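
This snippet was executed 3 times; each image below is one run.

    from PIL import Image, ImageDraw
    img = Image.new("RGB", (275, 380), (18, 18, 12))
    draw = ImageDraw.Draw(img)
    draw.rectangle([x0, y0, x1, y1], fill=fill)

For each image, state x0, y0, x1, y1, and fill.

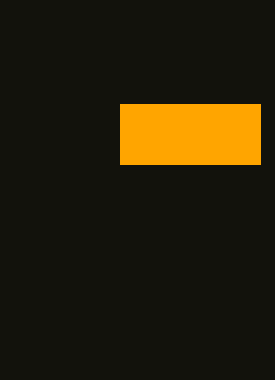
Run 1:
x0 = 120
y0 = 104
x1 = 260
y1 = 164
fill = 'orange'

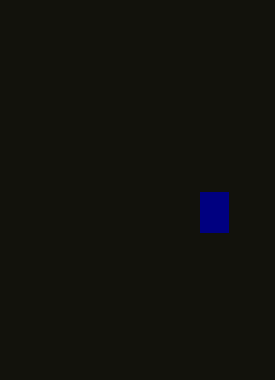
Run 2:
x0 = 200, y0 = 192, x1 = 228, y1 = 232, fill = 'navy'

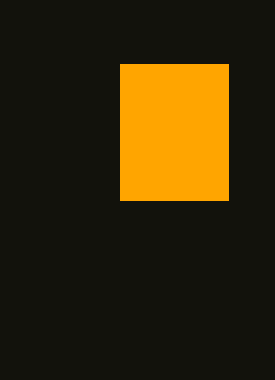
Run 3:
x0 = 120, y0 = 64, x1 = 228, y1 = 200, fill = 'orange'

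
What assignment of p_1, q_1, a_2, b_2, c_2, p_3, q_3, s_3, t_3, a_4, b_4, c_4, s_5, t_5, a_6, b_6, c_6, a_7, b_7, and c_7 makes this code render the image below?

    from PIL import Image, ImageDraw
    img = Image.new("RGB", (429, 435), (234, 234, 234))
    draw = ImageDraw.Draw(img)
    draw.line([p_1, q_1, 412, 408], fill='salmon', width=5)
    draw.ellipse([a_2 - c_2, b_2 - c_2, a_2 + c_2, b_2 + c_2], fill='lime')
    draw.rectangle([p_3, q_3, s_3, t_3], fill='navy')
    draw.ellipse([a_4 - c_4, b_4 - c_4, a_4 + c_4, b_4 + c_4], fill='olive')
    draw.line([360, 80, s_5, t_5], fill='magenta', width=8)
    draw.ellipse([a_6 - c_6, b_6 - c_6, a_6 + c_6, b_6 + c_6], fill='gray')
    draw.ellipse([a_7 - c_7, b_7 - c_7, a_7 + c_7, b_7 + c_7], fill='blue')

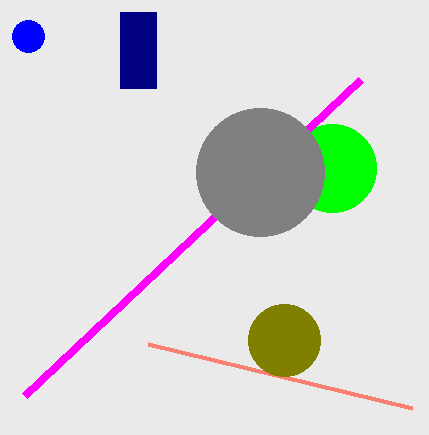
p_1 = 148
q_1 = 344
a_2 = 332
b_2 = 168
c_2 = 44
p_3 = 120
q_3 = 12
s_3 = 156
t_3 = 88
a_4 = 284
b_4 = 340
c_4 = 36
s_5 = 24
t_5 = 396
a_6 = 260
b_6 = 172
c_6 = 64
a_7 = 28
b_7 = 36
c_7 = 16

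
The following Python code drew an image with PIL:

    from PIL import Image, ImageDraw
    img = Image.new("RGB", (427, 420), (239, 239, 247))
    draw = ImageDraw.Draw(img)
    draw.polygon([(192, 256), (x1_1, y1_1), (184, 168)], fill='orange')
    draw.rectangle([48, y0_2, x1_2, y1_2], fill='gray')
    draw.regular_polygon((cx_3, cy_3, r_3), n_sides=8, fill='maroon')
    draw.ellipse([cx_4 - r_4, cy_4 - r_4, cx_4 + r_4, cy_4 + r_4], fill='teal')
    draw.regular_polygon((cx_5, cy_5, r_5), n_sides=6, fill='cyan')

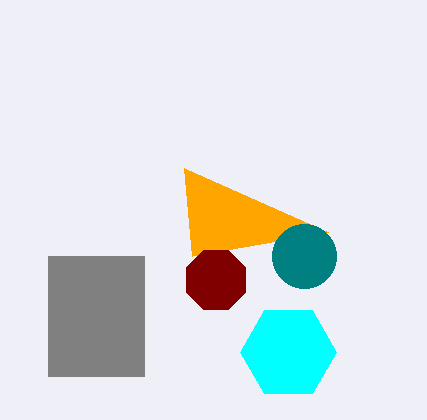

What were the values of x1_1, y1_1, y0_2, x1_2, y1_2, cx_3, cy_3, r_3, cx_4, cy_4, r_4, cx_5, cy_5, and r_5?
x1_1 = 328; y1_1 = 232; y0_2 = 256; x1_2 = 144; y1_2 = 376; cx_3 = 216; cy_3 = 280; r_3 = 32; cx_4 = 304; cy_4 = 256; r_4 = 32; cx_5 = 288; cy_5 = 352; r_5 = 48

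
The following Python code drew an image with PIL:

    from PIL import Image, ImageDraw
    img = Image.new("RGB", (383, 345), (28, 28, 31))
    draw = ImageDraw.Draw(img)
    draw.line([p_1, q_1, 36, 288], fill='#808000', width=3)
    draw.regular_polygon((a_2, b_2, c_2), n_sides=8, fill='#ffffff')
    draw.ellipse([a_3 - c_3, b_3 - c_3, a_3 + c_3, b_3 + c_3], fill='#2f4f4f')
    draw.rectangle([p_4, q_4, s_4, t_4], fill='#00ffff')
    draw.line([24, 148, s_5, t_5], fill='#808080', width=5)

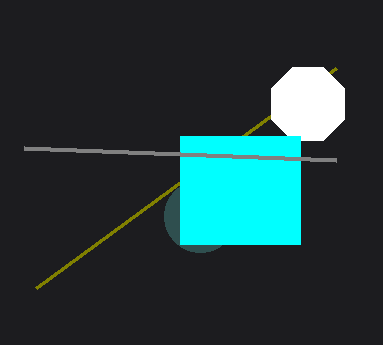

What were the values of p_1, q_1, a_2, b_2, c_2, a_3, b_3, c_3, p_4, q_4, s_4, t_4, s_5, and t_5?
p_1 = 336
q_1 = 68
a_2 = 308
b_2 = 104
c_2 = 40
a_3 = 200
b_3 = 216
c_3 = 36
p_4 = 180
q_4 = 136
s_4 = 300
t_4 = 244
s_5 = 336
t_5 = 160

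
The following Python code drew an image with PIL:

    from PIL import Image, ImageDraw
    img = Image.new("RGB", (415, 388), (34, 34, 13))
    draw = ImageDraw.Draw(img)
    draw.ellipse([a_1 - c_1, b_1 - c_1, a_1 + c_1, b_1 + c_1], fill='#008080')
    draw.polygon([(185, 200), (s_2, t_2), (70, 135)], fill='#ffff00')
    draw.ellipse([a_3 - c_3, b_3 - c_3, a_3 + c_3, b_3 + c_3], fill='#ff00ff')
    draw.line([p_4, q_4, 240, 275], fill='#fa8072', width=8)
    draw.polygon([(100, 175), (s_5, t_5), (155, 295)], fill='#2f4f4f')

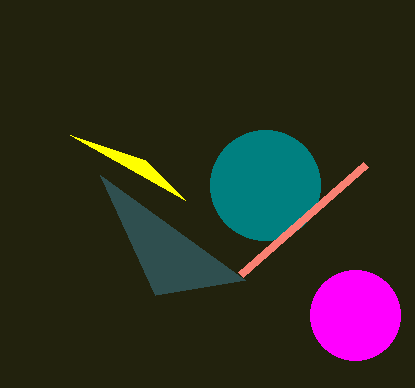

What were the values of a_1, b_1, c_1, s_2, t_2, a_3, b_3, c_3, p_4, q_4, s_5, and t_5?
a_1 = 265, b_1 = 185, c_1 = 55, s_2 = 145, t_2 = 160, a_3 = 355, b_3 = 315, c_3 = 45, p_4 = 365, q_4 = 165, s_5 = 245, t_5 = 280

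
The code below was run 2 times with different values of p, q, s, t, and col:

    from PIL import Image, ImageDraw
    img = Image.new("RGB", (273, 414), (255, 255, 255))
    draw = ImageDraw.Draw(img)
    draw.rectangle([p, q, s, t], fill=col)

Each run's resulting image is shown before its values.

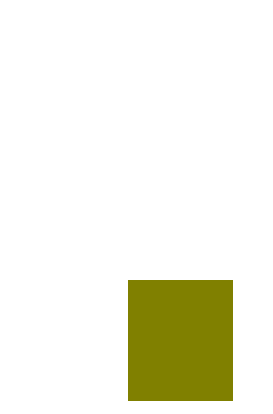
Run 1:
p = 128
q = 280
s = 232
t = 400
col = 'olive'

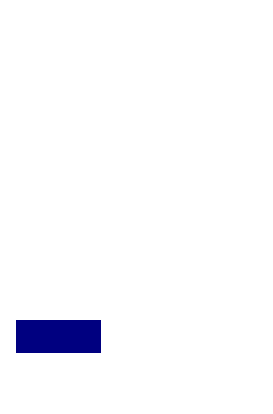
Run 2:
p = 16, q = 320, s = 100, t = 352, col = 'navy'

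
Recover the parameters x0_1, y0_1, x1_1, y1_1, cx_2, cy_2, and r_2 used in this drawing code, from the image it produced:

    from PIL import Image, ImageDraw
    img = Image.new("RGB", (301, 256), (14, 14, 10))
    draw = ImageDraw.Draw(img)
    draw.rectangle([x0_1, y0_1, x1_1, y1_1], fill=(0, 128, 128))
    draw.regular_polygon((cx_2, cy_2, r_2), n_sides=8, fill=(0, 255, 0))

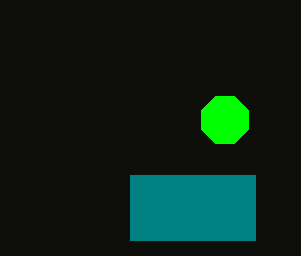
x0_1 = 130; y0_1 = 175; x1_1 = 255; y1_1 = 240; cx_2 = 225; cy_2 = 120; r_2 = 25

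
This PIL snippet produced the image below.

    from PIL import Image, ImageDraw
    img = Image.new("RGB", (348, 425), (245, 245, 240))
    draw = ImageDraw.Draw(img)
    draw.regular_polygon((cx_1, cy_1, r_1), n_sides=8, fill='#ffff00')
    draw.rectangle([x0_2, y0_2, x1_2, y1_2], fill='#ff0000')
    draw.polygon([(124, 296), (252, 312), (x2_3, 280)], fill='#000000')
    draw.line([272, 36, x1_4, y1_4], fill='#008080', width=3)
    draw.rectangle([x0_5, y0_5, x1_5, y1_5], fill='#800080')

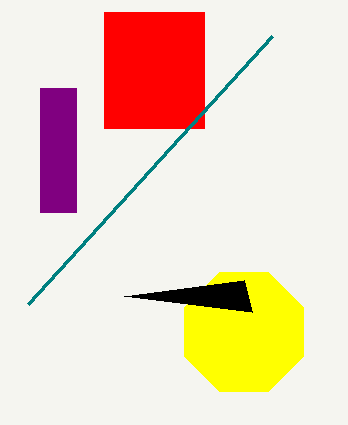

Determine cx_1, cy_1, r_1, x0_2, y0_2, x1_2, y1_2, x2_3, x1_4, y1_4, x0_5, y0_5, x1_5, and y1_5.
cx_1 = 244, cy_1 = 332, r_1 = 64, x0_2 = 104, y0_2 = 12, x1_2 = 204, y1_2 = 128, x2_3 = 244, x1_4 = 28, y1_4 = 304, x0_5 = 40, y0_5 = 88, x1_5 = 76, y1_5 = 212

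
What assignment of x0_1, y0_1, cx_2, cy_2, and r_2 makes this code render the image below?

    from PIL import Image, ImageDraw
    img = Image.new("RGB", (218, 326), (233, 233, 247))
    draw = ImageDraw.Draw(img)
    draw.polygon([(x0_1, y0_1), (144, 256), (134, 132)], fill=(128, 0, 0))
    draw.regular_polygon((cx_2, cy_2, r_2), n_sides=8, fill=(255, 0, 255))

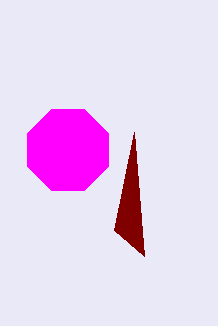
x0_1 = 114; y0_1 = 230; cx_2 = 68; cy_2 = 150; r_2 = 44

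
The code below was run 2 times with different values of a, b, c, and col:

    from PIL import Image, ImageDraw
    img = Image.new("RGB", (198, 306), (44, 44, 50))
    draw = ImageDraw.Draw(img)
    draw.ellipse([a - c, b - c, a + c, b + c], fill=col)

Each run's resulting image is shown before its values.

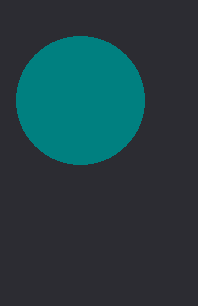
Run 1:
a = 80; b = 100; c = 64; col = 'teal'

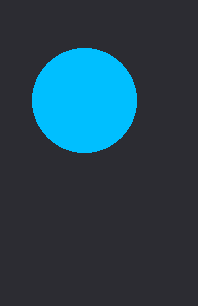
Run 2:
a = 84, b = 100, c = 52, col = 'deepskyblue'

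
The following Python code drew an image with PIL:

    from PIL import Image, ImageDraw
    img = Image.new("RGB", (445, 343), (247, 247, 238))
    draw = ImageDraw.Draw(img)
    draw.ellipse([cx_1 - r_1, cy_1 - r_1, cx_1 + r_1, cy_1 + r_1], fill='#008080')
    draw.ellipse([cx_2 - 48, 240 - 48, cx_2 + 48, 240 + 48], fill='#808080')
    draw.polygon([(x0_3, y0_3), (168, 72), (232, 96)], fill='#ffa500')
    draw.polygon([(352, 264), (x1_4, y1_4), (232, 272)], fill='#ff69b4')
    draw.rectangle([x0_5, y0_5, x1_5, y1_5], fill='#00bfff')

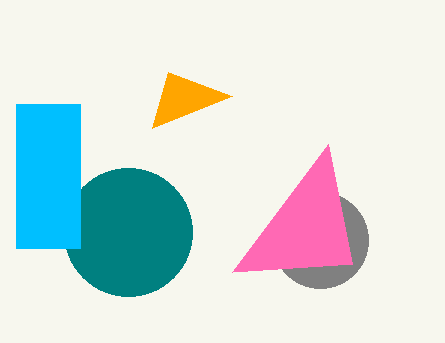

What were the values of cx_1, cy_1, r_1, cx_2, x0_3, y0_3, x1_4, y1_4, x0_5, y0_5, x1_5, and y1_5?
cx_1 = 128; cy_1 = 232; r_1 = 64; cx_2 = 320; x0_3 = 152; y0_3 = 128; x1_4 = 328; y1_4 = 144; x0_5 = 16; y0_5 = 104; x1_5 = 80; y1_5 = 248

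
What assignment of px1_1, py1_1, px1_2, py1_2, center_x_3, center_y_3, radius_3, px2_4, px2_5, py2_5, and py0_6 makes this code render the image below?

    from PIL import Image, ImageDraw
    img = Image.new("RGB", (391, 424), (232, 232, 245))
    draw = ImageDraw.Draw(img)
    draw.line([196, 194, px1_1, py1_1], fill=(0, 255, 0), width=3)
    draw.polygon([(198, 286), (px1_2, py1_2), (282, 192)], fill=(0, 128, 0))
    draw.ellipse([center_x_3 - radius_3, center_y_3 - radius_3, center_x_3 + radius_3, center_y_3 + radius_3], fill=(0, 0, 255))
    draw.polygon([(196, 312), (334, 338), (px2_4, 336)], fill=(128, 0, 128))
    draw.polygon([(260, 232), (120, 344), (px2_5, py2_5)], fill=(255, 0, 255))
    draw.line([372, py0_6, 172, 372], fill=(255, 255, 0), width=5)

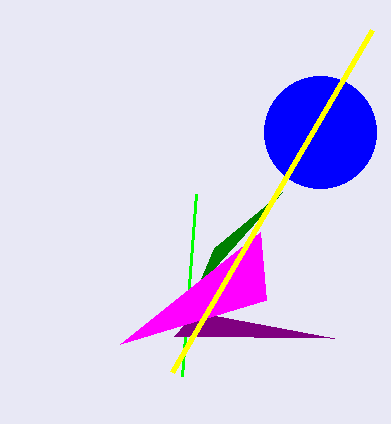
px1_1 = 182
py1_1 = 376
px1_2 = 214
py1_2 = 248
center_x_3 = 320
center_y_3 = 132
radius_3 = 56
px2_4 = 174
px2_5 = 266
py2_5 = 300
py0_6 = 30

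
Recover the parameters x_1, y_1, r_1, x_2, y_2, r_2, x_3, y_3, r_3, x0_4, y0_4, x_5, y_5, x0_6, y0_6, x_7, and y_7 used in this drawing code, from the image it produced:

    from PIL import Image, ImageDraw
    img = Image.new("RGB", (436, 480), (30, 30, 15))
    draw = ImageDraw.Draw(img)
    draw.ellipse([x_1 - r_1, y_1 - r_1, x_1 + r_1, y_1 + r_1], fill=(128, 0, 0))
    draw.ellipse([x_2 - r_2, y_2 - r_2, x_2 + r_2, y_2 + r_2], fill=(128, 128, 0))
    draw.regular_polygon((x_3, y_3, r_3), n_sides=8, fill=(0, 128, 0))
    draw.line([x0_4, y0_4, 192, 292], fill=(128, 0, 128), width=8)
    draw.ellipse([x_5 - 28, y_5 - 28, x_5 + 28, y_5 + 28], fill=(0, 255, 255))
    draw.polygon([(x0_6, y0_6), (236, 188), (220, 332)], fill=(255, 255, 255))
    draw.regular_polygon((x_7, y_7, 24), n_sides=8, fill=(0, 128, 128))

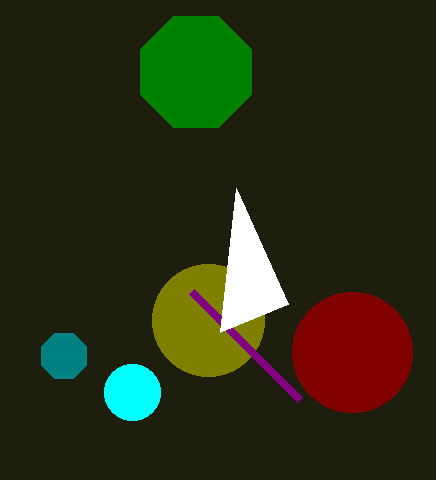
x_1 = 352
y_1 = 352
r_1 = 60
x_2 = 208
y_2 = 320
r_2 = 56
x_3 = 196
y_3 = 72
r_3 = 60
x0_4 = 300
y0_4 = 400
x_5 = 132
y_5 = 392
x0_6 = 288
y0_6 = 304
x_7 = 64
y_7 = 356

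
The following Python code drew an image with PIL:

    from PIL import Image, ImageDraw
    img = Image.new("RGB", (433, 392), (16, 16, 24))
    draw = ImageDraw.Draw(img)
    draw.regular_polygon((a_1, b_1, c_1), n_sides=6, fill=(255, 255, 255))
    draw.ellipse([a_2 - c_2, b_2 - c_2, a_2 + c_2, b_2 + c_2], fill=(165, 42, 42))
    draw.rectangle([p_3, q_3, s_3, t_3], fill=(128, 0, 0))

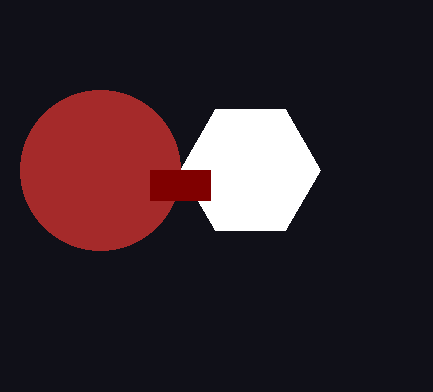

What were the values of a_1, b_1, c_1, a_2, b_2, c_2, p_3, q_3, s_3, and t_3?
a_1 = 250, b_1 = 170, c_1 = 70, a_2 = 100, b_2 = 170, c_2 = 80, p_3 = 150, q_3 = 170, s_3 = 210, t_3 = 200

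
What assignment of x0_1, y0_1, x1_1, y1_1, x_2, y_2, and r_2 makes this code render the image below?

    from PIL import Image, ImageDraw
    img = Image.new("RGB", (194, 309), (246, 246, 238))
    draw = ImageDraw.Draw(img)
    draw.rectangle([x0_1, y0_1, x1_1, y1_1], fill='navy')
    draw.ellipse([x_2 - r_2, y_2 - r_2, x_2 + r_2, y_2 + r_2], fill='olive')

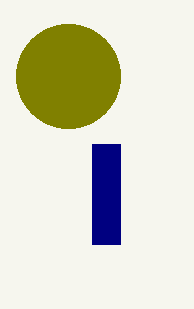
x0_1 = 92
y0_1 = 144
x1_1 = 120
y1_1 = 244
x_2 = 68
y_2 = 76
r_2 = 52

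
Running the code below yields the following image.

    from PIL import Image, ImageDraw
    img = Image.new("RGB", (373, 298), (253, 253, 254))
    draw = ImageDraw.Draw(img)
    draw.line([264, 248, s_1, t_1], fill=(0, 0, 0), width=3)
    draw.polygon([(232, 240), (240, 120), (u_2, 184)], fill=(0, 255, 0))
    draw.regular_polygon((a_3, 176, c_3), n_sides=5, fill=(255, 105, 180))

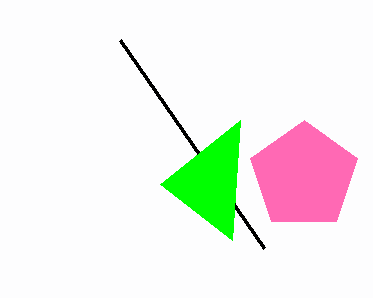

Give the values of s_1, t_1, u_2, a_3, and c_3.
s_1 = 120, t_1 = 40, u_2 = 160, a_3 = 304, c_3 = 56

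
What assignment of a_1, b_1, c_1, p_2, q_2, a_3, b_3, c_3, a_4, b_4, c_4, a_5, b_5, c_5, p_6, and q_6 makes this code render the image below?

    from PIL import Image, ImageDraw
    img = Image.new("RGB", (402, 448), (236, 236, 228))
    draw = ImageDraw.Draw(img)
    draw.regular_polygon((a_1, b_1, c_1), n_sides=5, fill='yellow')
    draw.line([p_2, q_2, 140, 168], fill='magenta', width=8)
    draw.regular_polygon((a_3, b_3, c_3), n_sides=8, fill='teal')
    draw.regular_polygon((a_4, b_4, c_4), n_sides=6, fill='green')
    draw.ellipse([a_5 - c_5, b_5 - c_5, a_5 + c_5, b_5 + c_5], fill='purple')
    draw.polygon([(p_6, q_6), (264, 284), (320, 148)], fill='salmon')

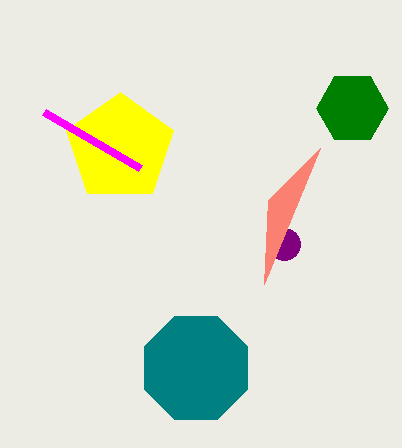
a_1 = 120; b_1 = 148; c_1 = 56; p_2 = 44; q_2 = 112; a_3 = 196; b_3 = 368; c_3 = 56; a_4 = 352; b_4 = 108; c_4 = 36; a_5 = 284; b_5 = 244; c_5 = 16; p_6 = 268; q_6 = 200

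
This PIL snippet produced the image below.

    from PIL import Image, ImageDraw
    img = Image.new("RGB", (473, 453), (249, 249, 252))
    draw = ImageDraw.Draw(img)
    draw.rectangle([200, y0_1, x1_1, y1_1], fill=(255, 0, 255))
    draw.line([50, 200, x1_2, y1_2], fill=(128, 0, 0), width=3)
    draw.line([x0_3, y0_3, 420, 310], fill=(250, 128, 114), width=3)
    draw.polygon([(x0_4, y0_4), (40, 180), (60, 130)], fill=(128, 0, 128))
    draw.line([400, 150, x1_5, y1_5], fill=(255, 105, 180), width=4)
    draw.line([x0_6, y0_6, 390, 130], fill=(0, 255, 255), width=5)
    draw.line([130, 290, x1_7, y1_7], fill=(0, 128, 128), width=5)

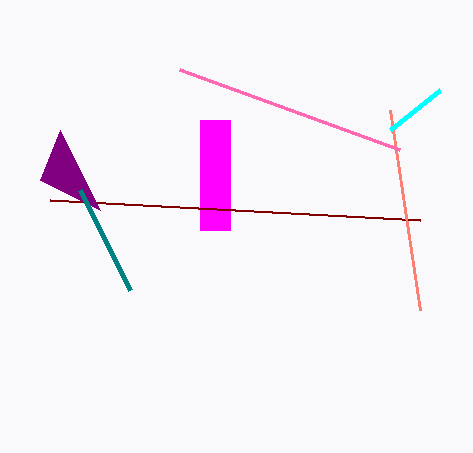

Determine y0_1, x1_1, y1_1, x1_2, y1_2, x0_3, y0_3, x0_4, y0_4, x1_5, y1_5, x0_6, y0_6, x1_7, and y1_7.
y0_1 = 120, x1_1 = 230, y1_1 = 230, x1_2 = 420, y1_2 = 220, x0_3 = 390, y0_3 = 110, x0_4 = 100, y0_4 = 210, x1_5 = 180, y1_5 = 70, x0_6 = 440, y0_6 = 90, x1_7 = 80, y1_7 = 190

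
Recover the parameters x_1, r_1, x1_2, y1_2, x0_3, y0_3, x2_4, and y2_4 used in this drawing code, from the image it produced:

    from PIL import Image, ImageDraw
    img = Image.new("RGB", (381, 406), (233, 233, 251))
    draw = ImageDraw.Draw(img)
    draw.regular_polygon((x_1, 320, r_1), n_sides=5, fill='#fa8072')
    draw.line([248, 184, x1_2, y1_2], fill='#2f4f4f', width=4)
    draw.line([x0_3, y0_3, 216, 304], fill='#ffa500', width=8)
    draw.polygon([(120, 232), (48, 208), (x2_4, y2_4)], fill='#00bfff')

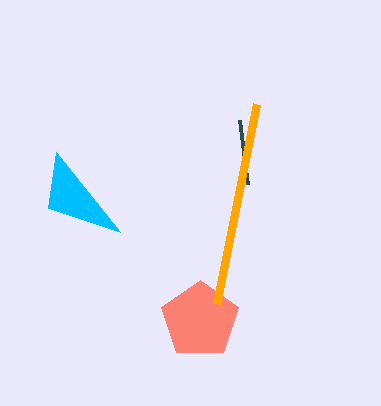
x_1 = 200, r_1 = 40, x1_2 = 240, y1_2 = 120, x0_3 = 256, y0_3 = 104, x2_4 = 56, y2_4 = 152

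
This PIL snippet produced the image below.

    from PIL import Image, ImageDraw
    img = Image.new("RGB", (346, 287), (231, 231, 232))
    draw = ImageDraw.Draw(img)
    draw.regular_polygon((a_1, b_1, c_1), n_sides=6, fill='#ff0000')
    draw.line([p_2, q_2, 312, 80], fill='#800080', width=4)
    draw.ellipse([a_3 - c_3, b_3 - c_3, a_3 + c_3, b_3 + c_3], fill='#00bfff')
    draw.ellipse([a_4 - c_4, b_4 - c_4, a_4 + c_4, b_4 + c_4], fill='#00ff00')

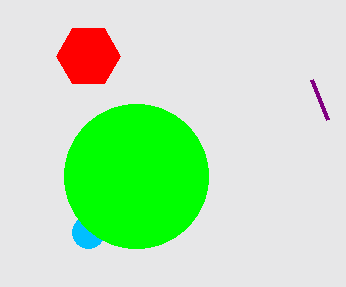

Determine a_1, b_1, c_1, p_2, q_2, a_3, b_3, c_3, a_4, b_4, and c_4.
a_1 = 88; b_1 = 56; c_1 = 32; p_2 = 328; q_2 = 120; a_3 = 88; b_3 = 232; c_3 = 16; a_4 = 136; b_4 = 176; c_4 = 72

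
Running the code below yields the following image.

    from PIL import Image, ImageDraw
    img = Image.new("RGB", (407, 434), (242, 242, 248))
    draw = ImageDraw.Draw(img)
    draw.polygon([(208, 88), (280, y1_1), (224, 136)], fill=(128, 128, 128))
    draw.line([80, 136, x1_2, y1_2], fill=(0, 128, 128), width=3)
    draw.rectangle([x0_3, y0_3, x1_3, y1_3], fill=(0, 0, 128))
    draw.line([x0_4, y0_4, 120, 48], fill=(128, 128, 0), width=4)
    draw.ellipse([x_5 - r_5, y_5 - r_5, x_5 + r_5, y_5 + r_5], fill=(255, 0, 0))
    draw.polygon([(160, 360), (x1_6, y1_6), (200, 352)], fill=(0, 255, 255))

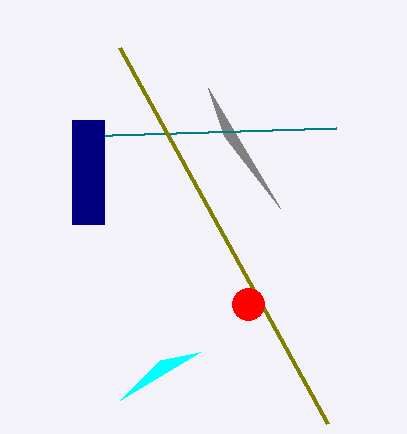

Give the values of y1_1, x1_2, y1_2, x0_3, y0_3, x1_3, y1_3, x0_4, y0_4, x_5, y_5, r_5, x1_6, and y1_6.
y1_1 = 208, x1_2 = 336, y1_2 = 128, x0_3 = 72, y0_3 = 120, x1_3 = 104, y1_3 = 224, x0_4 = 328, y0_4 = 424, x_5 = 248, y_5 = 304, r_5 = 16, x1_6 = 120, y1_6 = 400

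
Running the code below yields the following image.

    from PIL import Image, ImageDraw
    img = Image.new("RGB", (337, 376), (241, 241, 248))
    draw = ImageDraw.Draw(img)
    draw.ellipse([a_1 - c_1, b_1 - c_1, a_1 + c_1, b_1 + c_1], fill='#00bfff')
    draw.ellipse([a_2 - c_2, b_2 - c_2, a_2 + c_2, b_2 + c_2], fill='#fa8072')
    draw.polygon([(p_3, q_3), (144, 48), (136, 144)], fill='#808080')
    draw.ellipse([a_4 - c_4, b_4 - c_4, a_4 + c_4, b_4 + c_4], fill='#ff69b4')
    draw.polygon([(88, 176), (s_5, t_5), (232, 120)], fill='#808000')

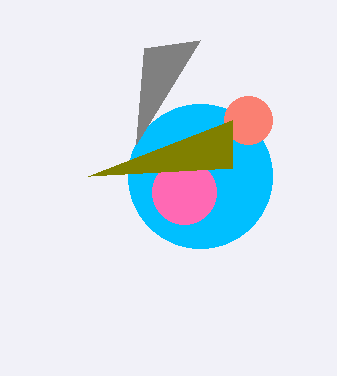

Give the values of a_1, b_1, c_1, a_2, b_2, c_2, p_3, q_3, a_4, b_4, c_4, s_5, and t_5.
a_1 = 200
b_1 = 176
c_1 = 72
a_2 = 248
b_2 = 120
c_2 = 24
p_3 = 200
q_3 = 40
a_4 = 184
b_4 = 192
c_4 = 32
s_5 = 232
t_5 = 168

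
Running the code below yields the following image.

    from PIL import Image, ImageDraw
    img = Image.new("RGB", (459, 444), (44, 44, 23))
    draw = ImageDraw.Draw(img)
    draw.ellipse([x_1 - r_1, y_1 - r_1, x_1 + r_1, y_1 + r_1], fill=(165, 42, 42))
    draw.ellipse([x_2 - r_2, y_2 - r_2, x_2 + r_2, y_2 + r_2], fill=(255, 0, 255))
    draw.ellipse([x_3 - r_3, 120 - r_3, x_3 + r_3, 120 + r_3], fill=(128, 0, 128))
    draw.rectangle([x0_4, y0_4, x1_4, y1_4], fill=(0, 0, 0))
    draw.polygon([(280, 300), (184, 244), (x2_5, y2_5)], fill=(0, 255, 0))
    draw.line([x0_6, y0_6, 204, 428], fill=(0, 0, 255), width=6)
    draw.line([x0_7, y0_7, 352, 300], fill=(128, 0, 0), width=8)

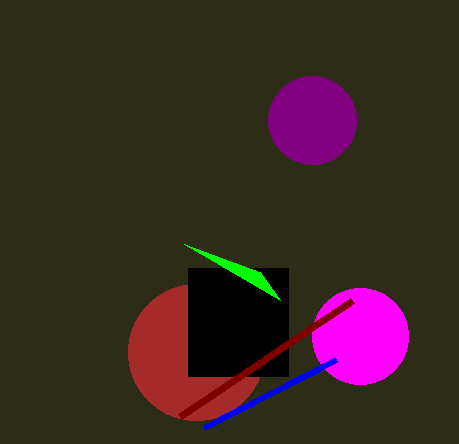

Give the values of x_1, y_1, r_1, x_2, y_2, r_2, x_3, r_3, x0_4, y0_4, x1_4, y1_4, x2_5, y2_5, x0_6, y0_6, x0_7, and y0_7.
x_1 = 196
y_1 = 352
r_1 = 68
x_2 = 360
y_2 = 336
r_2 = 48
x_3 = 312
r_3 = 44
x0_4 = 188
y0_4 = 268
x1_4 = 288
y1_4 = 376
x2_5 = 260
y2_5 = 272
x0_6 = 336
y0_6 = 360
x0_7 = 180
y0_7 = 416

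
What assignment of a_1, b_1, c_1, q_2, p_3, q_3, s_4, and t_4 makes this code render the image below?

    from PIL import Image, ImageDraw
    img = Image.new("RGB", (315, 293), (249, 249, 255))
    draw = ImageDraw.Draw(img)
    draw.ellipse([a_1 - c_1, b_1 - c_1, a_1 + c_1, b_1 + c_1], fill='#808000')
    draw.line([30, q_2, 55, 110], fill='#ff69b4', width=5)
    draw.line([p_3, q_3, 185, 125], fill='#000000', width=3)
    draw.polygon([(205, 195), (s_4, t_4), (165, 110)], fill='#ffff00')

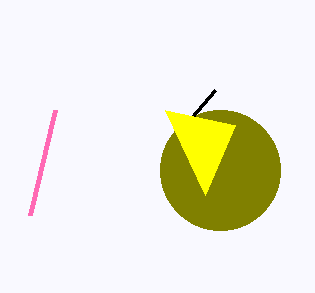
a_1 = 220
b_1 = 170
c_1 = 60
q_2 = 215
p_3 = 215
q_3 = 90
s_4 = 235
t_4 = 125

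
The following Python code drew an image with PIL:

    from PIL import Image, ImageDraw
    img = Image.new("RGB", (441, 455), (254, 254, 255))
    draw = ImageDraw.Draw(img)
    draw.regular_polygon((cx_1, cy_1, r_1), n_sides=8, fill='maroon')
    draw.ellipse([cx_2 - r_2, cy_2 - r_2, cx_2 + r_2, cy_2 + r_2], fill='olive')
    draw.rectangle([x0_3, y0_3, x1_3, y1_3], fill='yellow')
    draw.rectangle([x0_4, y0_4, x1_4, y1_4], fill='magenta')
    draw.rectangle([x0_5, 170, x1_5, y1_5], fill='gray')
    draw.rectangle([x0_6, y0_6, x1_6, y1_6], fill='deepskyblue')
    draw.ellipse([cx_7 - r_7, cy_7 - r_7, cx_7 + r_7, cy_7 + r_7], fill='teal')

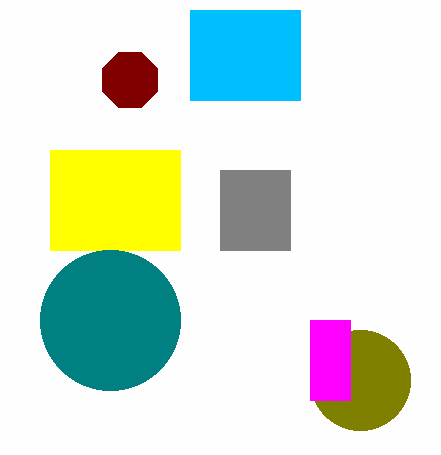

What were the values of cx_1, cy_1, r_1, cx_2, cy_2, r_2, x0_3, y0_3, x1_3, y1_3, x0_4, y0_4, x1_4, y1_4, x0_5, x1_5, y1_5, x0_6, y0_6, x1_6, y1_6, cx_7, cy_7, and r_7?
cx_1 = 130, cy_1 = 80, r_1 = 30, cx_2 = 360, cy_2 = 380, r_2 = 50, x0_3 = 50, y0_3 = 150, x1_3 = 180, y1_3 = 250, x0_4 = 310, y0_4 = 320, x1_4 = 350, y1_4 = 400, x0_5 = 220, x1_5 = 290, y1_5 = 250, x0_6 = 190, y0_6 = 10, x1_6 = 300, y1_6 = 100, cx_7 = 110, cy_7 = 320, r_7 = 70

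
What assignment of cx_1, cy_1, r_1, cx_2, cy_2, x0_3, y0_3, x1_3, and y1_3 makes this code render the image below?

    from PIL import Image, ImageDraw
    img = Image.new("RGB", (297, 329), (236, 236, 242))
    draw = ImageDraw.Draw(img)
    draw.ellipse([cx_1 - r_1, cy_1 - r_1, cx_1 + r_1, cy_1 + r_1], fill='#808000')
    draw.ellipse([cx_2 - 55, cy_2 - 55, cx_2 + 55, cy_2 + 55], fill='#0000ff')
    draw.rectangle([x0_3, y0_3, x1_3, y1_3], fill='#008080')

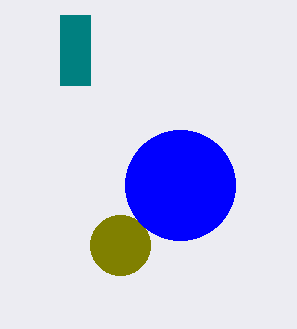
cx_1 = 120
cy_1 = 245
r_1 = 30
cx_2 = 180
cy_2 = 185
x0_3 = 60
y0_3 = 15
x1_3 = 90
y1_3 = 85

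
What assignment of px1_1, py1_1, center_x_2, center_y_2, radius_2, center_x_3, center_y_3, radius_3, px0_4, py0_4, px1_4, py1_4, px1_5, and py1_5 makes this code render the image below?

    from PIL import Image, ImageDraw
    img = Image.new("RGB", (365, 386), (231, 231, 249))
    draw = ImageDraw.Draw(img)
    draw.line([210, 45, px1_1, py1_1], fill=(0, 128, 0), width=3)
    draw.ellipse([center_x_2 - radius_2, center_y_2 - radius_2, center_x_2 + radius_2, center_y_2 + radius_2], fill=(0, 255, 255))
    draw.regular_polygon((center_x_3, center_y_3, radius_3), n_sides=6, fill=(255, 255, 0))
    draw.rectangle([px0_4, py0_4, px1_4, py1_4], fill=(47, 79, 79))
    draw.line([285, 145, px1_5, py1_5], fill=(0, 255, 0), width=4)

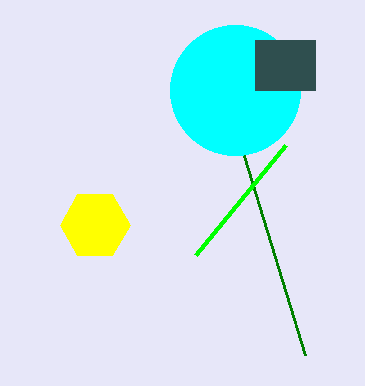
px1_1 = 305, py1_1 = 355, center_x_2 = 235, center_y_2 = 90, radius_2 = 65, center_x_3 = 95, center_y_3 = 225, radius_3 = 35, px0_4 = 255, py0_4 = 40, px1_4 = 315, py1_4 = 90, px1_5 = 195, py1_5 = 255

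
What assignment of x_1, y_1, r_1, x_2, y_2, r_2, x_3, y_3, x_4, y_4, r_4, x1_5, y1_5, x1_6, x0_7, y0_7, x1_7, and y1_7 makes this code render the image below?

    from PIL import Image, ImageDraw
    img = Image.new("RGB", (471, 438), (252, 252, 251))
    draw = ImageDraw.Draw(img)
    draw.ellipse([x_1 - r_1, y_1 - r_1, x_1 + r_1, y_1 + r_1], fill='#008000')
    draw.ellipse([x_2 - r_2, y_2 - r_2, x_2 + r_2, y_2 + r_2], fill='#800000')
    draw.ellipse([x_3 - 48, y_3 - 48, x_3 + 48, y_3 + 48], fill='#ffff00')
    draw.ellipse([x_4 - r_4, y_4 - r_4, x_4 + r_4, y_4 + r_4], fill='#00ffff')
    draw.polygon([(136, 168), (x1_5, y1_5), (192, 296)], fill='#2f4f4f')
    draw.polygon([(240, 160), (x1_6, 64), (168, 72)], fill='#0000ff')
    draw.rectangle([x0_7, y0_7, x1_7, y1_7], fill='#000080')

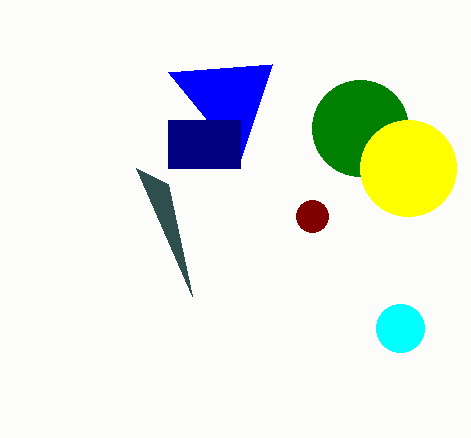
x_1 = 360; y_1 = 128; r_1 = 48; x_2 = 312; y_2 = 216; r_2 = 16; x_3 = 408; y_3 = 168; x_4 = 400; y_4 = 328; r_4 = 24; x1_5 = 168; y1_5 = 184; x1_6 = 272; x0_7 = 168; y0_7 = 120; x1_7 = 240; y1_7 = 168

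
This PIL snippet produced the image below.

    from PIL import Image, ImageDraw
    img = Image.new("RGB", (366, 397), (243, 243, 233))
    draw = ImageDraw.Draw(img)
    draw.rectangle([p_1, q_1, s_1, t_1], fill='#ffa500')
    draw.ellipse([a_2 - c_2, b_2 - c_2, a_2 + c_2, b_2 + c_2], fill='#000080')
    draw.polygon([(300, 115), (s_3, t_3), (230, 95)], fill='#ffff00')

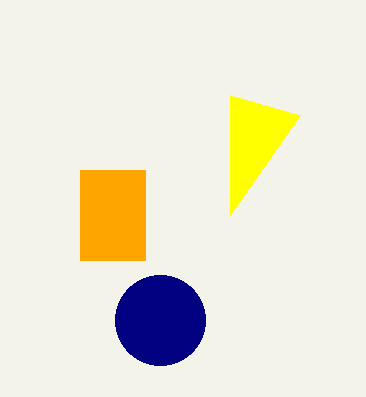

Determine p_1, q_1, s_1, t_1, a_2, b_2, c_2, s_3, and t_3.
p_1 = 80; q_1 = 170; s_1 = 145; t_1 = 260; a_2 = 160; b_2 = 320; c_2 = 45; s_3 = 230; t_3 = 215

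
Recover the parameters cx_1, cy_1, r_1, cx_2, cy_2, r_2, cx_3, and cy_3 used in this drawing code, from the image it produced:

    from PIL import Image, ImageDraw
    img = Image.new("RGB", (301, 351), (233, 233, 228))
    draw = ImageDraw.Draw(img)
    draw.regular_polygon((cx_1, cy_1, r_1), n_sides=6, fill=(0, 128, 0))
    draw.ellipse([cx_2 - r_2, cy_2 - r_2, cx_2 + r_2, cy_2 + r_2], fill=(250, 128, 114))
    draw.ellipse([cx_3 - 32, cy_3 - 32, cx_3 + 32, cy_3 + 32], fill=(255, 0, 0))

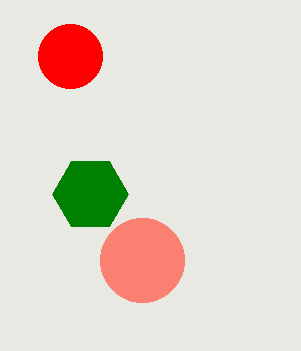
cx_1 = 90, cy_1 = 194, r_1 = 38, cx_2 = 142, cy_2 = 260, r_2 = 42, cx_3 = 70, cy_3 = 56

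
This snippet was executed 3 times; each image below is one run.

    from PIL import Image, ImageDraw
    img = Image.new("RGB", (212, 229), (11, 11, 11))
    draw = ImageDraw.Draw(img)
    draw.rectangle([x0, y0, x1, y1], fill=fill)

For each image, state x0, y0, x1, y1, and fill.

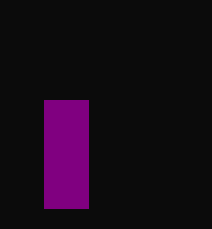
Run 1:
x0 = 44
y0 = 100
x1 = 88
y1 = 208
fill = 'purple'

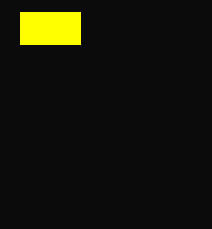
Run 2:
x0 = 20, y0 = 12, x1 = 80, y1 = 44, fill = 'yellow'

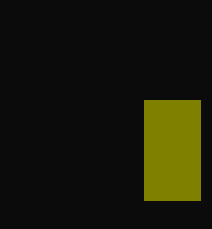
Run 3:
x0 = 144
y0 = 100
x1 = 200
y1 = 200
fill = 'olive'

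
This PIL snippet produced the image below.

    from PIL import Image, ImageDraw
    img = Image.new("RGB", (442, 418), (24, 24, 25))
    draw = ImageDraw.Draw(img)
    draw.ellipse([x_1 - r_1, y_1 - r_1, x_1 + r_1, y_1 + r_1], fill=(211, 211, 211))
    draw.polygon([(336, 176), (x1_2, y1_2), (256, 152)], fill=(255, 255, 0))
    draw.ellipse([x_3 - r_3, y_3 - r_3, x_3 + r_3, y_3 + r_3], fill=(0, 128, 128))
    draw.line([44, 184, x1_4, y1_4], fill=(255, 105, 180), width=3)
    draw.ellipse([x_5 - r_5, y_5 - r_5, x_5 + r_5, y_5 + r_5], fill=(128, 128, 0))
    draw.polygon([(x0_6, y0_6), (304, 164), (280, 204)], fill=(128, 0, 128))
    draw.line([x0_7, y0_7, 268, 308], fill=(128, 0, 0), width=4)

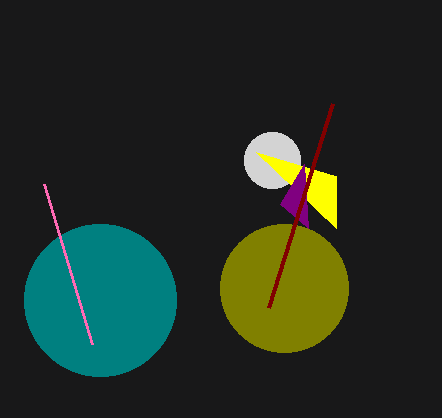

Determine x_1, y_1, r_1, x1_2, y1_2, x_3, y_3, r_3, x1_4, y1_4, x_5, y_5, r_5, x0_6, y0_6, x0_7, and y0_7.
x_1 = 272; y_1 = 160; r_1 = 28; x1_2 = 336; y1_2 = 228; x_3 = 100; y_3 = 300; r_3 = 76; x1_4 = 92; y1_4 = 344; x_5 = 284; y_5 = 288; r_5 = 64; x0_6 = 308; y0_6 = 228; x0_7 = 332; y0_7 = 104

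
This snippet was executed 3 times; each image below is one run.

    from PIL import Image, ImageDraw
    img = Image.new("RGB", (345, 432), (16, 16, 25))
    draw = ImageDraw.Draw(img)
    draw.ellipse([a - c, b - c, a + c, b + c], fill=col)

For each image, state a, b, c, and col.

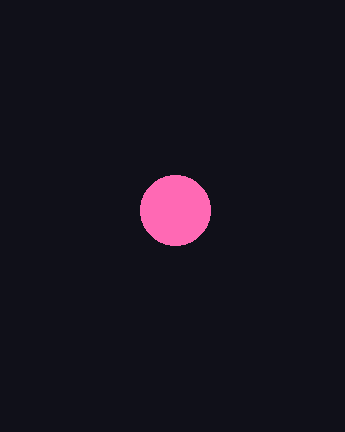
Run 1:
a = 175
b = 210
c = 35
col = 'hotpink'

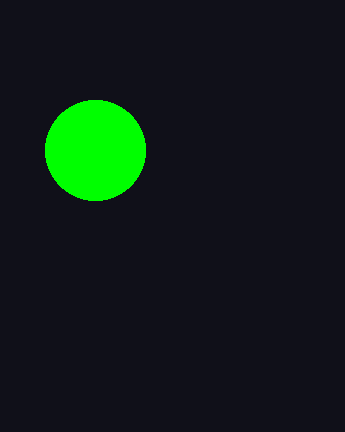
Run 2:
a = 95; b = 150; c = 50; col = 'lime'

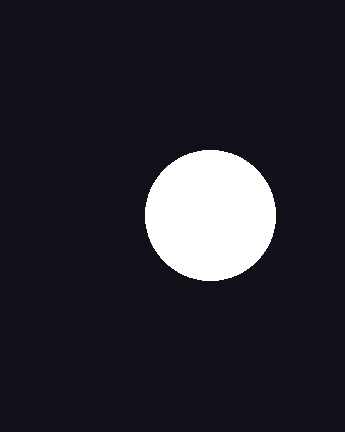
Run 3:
a = 210, b = 215, c = 65, col = 'white'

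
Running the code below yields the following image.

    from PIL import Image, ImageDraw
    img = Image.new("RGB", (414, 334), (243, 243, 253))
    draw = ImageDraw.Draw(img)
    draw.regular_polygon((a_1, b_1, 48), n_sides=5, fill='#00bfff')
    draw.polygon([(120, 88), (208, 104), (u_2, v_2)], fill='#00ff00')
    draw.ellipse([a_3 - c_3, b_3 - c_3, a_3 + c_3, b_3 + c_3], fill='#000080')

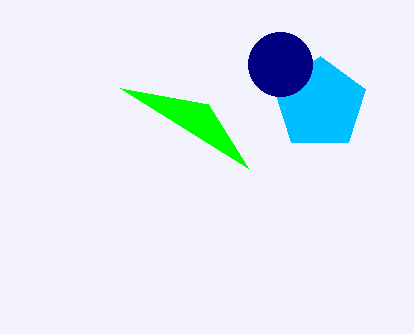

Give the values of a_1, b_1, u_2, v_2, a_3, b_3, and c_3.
a_1 = 320; b_1 = 104; u_2 = 248; v_2 = 168; a_3 = 280; b_3 = 64; c_3 = 32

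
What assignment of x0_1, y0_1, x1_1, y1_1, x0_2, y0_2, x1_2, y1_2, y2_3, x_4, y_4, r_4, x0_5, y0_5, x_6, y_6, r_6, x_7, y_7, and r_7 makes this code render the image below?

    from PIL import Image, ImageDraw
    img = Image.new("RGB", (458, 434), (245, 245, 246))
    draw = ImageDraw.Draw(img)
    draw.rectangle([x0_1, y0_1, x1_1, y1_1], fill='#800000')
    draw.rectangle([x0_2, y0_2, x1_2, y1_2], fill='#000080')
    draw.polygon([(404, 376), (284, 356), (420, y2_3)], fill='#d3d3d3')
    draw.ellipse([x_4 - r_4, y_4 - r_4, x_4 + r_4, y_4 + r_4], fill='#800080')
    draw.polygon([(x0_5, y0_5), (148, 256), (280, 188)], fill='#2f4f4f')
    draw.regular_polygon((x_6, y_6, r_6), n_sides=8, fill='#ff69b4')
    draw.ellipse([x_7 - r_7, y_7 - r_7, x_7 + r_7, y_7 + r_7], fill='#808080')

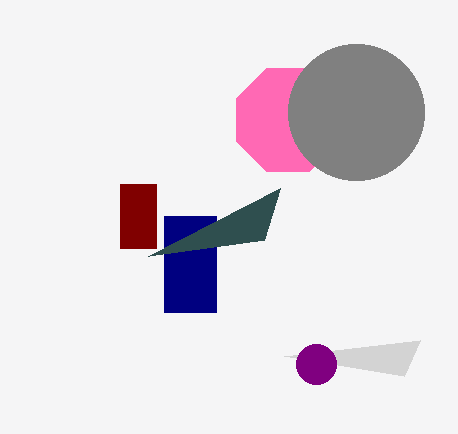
x0_1 = 120, y0_1 = 184, x1_1 = 156, y1_1 = 248, x0_2 = 164, y0_2 = 216, x1_2 = 216, y1_2 = 312, y2_3 = 340, x_4 = 316, y_4 = 364, r_4 = 20, x0_5 = 264, y0_5 = 240, x_6 = 288, y_6 = 120, r_6 = 56, x_7 = 356, y_7 = 112, r_7 = 68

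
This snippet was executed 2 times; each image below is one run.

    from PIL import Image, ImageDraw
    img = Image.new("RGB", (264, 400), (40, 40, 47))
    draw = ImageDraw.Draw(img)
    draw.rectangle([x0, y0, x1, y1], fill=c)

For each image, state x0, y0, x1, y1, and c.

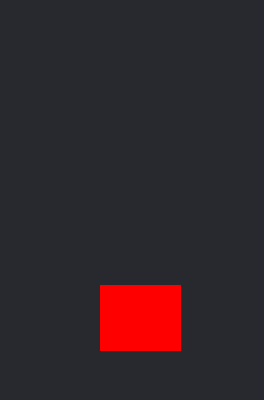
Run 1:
x0 = 100, y0 = 285, x1 = 180, y1 = 350, c = 'red'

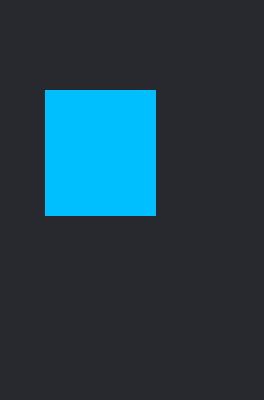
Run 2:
x0 = 45; y0 = 90; x1 = 155; y1 = 215; c = 'deepskyblue'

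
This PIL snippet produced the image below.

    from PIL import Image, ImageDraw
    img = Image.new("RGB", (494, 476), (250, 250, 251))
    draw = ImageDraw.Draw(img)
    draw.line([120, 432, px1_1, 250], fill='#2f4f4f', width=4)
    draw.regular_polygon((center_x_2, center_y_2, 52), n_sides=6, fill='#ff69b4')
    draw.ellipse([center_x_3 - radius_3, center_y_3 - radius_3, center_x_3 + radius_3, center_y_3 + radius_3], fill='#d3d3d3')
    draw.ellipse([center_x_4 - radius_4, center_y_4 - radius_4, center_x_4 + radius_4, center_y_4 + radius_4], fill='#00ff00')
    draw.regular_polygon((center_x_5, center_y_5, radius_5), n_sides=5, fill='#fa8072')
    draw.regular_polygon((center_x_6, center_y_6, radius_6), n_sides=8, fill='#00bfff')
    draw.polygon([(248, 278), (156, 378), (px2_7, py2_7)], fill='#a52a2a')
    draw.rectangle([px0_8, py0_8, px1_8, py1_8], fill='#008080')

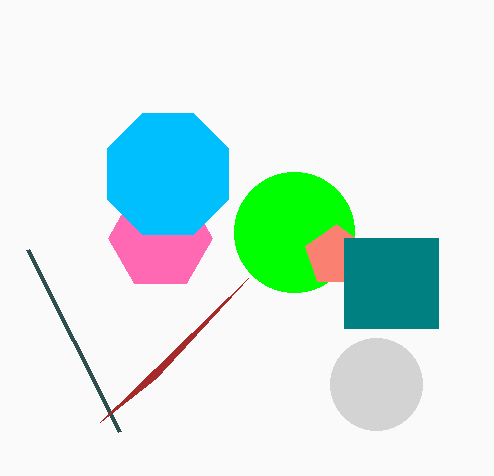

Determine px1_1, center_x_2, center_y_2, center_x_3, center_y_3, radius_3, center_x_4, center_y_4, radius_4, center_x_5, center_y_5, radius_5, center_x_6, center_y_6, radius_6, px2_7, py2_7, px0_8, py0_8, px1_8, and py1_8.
px1_1 = 28, center_x_2 = 160, center_y_2 = 238, center_x_3 = 376, center_y_3 = 384, radius_3 = 46, center_x_4 = 294, center_y_4 = 232, radius_4 = 60, center_x_5 = 336, center_y_5 = 256, radius_5 = 32, center_x_6 = 168, center_y_6 = 174, radius_6 = 66, px2_7 = 100, py2_7 = 422, px0_8 = 344, py0_8 = 238, px1_8 = 438, py1_8 = 328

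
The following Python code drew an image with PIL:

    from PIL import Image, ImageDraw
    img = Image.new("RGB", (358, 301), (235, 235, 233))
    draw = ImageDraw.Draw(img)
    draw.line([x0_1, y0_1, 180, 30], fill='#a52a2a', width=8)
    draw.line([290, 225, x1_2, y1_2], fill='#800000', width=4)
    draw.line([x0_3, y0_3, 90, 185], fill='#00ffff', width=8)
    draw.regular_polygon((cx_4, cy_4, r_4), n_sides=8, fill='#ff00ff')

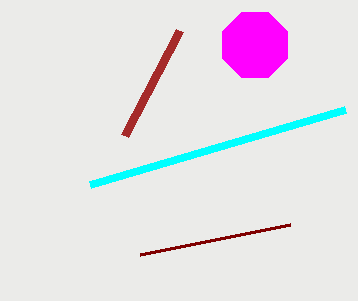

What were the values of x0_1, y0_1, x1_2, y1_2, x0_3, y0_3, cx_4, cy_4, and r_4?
x0_1 = 125; y0_1 = 135; x1_2 = 140; y1_2 = 255; x0_3 = 345; y0_3 = 110; cx_4 = 255; cy_4 = 45; r_4 = 35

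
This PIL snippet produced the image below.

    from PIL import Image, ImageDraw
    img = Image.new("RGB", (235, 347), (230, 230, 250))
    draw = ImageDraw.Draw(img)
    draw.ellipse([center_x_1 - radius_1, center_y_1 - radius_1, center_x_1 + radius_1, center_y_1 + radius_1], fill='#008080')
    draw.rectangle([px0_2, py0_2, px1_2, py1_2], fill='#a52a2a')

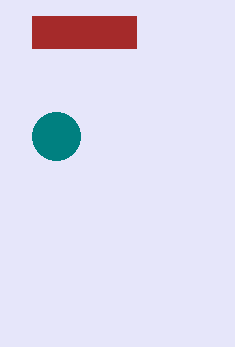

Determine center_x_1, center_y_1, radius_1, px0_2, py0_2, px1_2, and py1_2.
center_x_1 = 56; center_y_1 = 136; radius_1 = 24; px0_2 = 32; py0_2 = 16; px1_2 = 136; py1_2 = 48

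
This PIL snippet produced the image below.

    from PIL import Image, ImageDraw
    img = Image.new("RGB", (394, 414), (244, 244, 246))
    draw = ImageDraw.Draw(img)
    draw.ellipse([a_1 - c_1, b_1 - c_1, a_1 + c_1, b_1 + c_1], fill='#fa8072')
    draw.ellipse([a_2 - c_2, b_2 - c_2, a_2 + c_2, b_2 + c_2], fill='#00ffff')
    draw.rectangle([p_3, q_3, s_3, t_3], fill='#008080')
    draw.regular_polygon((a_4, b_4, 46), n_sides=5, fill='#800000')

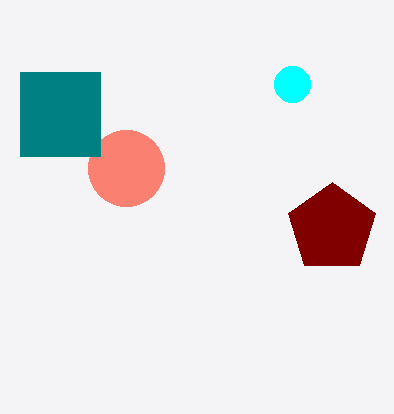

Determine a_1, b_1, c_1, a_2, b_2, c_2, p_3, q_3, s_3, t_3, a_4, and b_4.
a_1 = 126, b_1 = 168, c_1 = 38, a_2 = 292, b_2 = 84, c_2 = 18, p_3 = 20, q_3 = 72, s_3 = 100, t_3 = 156, a_4 = 332, b_4 = 228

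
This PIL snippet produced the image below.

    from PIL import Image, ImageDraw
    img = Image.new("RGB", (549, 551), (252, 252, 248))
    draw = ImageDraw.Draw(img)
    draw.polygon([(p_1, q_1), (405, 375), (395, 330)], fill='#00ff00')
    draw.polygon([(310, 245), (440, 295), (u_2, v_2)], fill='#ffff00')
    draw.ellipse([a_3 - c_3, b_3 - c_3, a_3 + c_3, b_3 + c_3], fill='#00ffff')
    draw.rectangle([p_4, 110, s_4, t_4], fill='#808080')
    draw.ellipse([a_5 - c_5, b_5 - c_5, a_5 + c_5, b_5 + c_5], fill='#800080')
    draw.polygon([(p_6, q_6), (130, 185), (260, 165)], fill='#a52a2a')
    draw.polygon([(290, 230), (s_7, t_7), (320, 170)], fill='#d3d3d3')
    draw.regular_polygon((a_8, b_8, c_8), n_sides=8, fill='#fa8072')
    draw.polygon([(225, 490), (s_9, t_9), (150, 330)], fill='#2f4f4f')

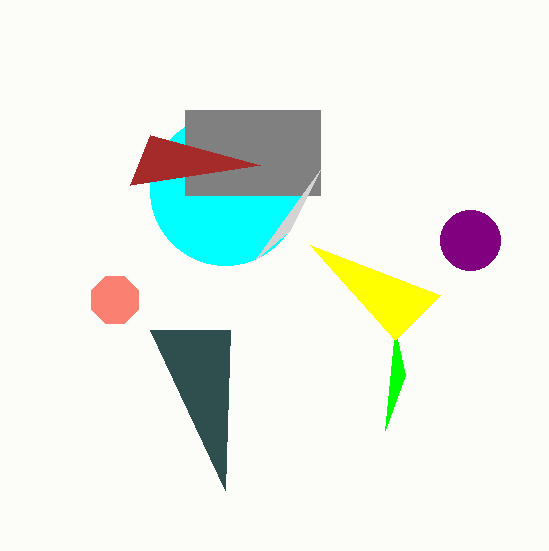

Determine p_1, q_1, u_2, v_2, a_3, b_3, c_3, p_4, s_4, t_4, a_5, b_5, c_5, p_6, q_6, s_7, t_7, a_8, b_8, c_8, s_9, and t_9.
p_1 = 385, q_1 = 430, u_2 = 395, v_2 = 340, a_3 = 225, b_3 = 190, c_3 = 75, p_4 = 185, s_4 = 320, t_4 = 195, a_5 = 470, b_5 = 240, c_5 = 30, p_6 = 150, q_6 = 135, s_7 = 255, t_7 = 260, a_8 = 115, b_8 = 300, c_8 = 25, s_9 = 230, t_9 = 330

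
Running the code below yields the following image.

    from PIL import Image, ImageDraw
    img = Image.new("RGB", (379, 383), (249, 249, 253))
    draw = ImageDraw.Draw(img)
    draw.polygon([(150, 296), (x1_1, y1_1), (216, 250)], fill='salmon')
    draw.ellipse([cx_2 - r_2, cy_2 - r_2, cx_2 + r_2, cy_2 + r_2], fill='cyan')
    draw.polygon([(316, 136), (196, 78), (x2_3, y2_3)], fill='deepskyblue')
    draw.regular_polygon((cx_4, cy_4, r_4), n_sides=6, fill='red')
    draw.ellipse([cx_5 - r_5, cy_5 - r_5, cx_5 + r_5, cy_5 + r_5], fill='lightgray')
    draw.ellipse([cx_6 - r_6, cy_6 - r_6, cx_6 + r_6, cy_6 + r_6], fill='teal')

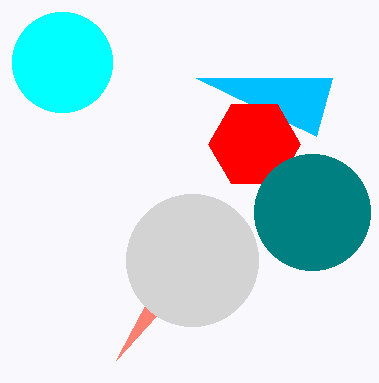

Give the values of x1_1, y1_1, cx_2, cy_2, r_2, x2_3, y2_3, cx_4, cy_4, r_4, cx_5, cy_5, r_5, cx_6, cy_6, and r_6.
x1_1 = 116
y1_1 = 360
cx_2 = 62
cy_2 = 62
r_2 = 50
x2_3 = 332
y2_3 = 78
cx_4 = 254
cy_4 = 144
r_4 = 46
cx_5 = 192
cy_5 = 260
r_5 = 66
cx_6 = 312
cy_6 = 212
r_6 = 58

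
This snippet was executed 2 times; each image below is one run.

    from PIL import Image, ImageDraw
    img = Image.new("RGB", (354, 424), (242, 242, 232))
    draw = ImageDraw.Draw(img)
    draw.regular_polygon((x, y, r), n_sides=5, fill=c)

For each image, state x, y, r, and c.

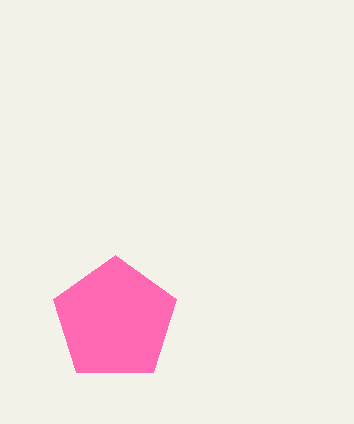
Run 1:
x = 115; y = 320; r = 65; c = 'hotpink'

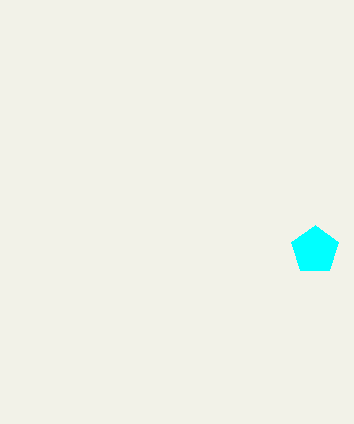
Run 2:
x = 315; y = 250; r = 25; c = 'cyan'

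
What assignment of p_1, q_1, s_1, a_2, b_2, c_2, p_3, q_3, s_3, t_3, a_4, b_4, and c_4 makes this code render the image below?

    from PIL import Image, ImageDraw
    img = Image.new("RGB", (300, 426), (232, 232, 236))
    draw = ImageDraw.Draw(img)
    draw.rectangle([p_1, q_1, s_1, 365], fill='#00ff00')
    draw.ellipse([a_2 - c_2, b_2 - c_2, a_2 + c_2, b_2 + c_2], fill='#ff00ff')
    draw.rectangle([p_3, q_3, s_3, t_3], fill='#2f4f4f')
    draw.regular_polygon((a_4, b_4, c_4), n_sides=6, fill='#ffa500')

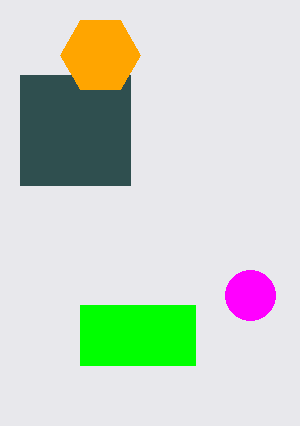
p_1 = 80
q_1 = 305
s_1 = 195
a_2 = 250
b_2 = 295
c_2 = 25
p_3 = 20
q_3 = 75
s_3 = 130
t_3 = 185
a_4 = 100
b_4 = 55
c_4 = 40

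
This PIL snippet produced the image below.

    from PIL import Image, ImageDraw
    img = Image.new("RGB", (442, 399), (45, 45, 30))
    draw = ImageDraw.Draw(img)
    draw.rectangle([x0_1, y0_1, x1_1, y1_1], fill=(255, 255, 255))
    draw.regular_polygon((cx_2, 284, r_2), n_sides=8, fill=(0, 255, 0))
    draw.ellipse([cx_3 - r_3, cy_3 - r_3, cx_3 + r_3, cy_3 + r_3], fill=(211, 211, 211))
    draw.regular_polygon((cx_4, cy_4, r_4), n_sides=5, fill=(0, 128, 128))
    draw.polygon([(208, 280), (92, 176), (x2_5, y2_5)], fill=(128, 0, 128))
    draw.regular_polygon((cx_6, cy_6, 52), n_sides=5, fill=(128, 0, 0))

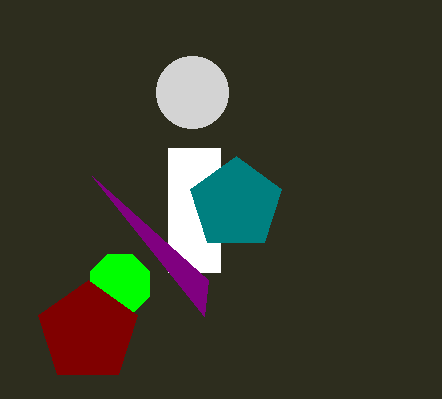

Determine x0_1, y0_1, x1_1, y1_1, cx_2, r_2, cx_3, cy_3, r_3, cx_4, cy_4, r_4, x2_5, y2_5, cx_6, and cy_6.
x0_1 = 168, y0_1 = 148, x1_1 = 220, y1_1 = 272, cx_2 = 120, r_2 = 32, cx_3 = 192, cy_3 = 92, r_3 = 36, cx_4 = 236, cy_4 = 204, r_4 = 48, x2_5 = 204, y2_5 = 316, cx_6 = 88, cy_6 = 332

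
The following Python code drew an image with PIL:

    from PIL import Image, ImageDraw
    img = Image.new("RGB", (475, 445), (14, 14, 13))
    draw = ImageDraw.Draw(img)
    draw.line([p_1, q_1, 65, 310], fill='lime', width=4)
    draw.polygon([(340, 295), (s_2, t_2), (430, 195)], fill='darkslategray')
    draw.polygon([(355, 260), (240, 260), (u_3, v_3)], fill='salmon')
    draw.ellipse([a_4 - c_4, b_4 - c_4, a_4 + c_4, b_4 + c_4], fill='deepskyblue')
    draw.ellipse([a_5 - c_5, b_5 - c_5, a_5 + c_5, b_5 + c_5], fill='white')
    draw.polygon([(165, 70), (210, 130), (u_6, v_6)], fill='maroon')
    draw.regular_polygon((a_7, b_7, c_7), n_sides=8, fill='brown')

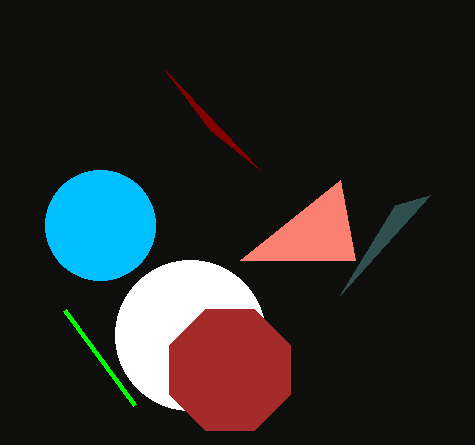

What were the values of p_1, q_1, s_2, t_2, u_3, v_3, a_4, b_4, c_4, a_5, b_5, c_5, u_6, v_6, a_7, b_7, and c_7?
p_1 = 135; q_1 = 405; s_2 = 395; t_2 = 205; u_3 = 340; v_3 = 180; a_4 = 100; b_4 = 225; c_4 = 55; a_5 = 190; b_5 = 335; c_5 = 75; u_6 = 260; v_6 = 170; a_7 = 230; b_7 = 370; c_7 = 65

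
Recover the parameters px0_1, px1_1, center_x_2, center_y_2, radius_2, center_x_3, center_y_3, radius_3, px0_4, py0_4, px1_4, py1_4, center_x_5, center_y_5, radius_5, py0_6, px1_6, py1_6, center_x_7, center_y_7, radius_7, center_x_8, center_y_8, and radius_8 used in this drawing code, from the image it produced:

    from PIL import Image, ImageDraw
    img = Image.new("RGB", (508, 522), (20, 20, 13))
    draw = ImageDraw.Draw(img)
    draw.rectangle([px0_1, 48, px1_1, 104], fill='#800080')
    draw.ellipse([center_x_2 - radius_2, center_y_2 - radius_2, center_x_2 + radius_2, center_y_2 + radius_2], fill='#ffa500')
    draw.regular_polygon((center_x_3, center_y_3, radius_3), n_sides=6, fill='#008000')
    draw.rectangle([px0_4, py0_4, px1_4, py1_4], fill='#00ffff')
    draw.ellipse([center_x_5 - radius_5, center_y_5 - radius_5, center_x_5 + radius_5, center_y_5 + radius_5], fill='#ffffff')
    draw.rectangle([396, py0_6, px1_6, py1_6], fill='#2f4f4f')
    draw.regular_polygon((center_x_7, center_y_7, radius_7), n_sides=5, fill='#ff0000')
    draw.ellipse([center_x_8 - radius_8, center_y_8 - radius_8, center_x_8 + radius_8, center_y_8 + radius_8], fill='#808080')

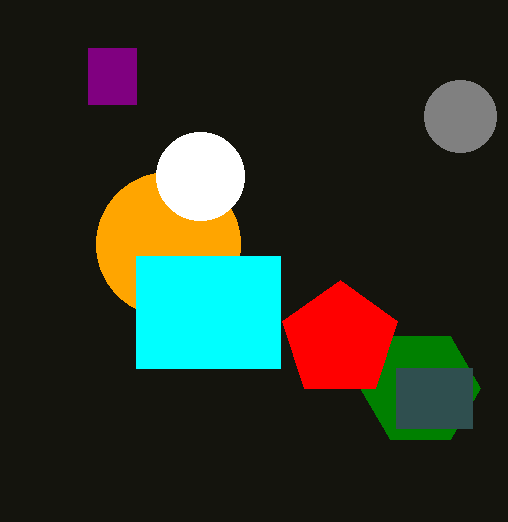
px0_1 = 88; px1_1 = 136; center_x_2 = 168; center_y_2 = 244; radius_2 = 72; center_x_3 = 420; center_y_3 = 388; radius_3 = 60; px0_4 = 136; py0_4 = 256; px1_4 = 280; py1_4 = 368; center_x_5 = 200; center_y_5 = 176; radius_5 = 44; py0_6 = 368; px1_6 = 472; py1_6 = 428; center_x_7 = 340; center_y_7 = 340; radius_7 = 60; center_x_8 = 460; center_y_8 = 116; radius_8 = 36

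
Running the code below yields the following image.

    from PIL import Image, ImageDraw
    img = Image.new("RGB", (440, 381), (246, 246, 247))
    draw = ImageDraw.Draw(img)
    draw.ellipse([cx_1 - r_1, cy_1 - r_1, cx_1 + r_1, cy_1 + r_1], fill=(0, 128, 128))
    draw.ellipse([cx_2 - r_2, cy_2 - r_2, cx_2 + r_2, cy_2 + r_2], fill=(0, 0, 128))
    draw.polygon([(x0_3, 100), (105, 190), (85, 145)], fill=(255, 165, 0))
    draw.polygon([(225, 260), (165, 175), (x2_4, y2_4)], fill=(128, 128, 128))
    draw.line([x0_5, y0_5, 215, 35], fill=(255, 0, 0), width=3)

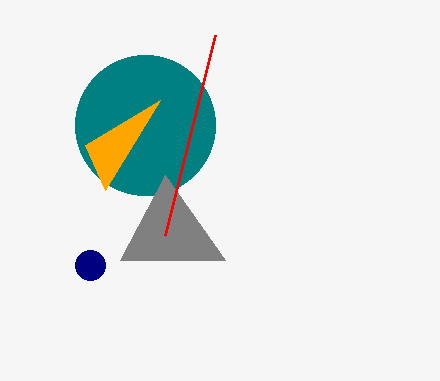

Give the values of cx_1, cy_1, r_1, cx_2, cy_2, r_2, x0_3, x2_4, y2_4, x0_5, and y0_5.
cx_1 = 145, cy_1 = 125, r_1 = 70, cx_2 = 90, cy_2 = 265, r_2 = 15, x0_3 = 160, x2_4 = 120, y2_4 = 260, x0_5 = 165, y0_5 = 235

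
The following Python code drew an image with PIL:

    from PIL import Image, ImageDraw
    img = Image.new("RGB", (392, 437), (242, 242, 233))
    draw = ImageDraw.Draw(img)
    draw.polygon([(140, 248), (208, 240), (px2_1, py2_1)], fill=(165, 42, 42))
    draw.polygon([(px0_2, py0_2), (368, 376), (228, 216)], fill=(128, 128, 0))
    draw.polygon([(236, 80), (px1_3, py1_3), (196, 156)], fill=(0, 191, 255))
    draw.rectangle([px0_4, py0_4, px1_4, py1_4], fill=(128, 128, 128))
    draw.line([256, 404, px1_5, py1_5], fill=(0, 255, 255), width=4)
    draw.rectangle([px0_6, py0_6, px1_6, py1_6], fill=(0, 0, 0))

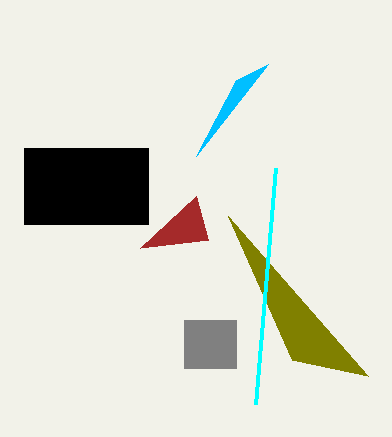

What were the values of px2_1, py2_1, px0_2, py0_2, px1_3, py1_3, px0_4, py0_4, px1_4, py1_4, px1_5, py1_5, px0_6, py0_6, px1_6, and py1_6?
px2_1 = 196
py2_1 = 196
px0_2 = 292
py0_2 = 360
px1_3 = 268
py1_3 = 64
px0_4 = 184
py0_4 = 320
px1_4 = 236
py1_4 = 368
px1_5 = 276
py1_5 = 168
px0_6 = 24
py0_6 = 148
px1_6 = 148
py1_6 = 224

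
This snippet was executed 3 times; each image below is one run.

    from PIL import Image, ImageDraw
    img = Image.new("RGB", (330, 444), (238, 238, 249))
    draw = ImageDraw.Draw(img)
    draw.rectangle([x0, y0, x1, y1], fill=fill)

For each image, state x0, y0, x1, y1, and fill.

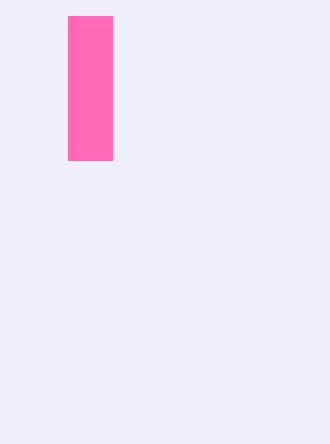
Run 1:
x0 = 68
y0 = 16
x1 = 112
y1 = 160
fill = 'hotpink'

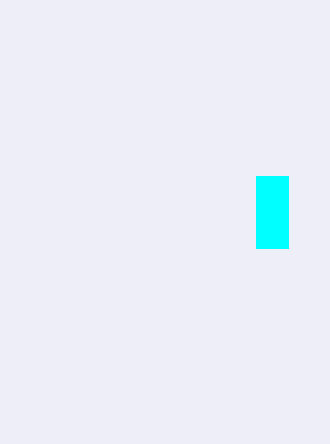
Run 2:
x0 = 256
y0 = 176
x1 = 288
y1 = 248
fill = 'cyan'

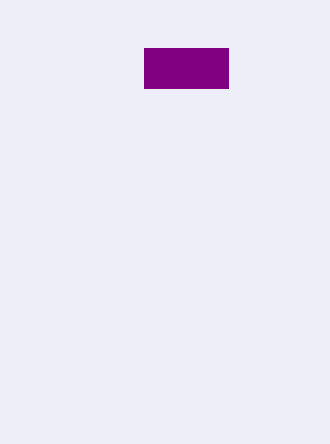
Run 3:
x0 = 144
y0 = 48
x1 = 228
y1 = 88
fill = 'purple'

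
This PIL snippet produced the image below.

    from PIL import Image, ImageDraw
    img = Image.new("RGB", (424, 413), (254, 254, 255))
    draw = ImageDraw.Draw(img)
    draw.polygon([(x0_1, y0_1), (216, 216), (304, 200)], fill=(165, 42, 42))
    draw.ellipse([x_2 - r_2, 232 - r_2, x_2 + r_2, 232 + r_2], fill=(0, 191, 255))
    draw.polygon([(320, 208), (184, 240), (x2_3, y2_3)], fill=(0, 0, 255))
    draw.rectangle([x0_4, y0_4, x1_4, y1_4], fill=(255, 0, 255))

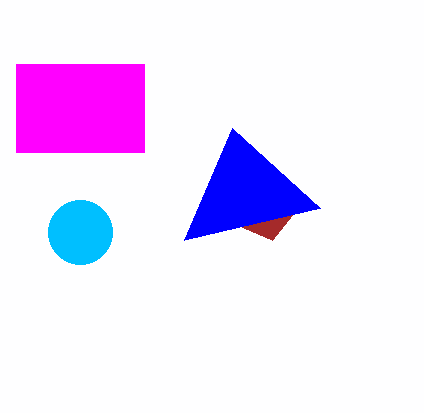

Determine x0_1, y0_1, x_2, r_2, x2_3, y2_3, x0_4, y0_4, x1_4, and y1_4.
x0_1 = 272; y0_1 = 240; x_2 = 80; r_2 = 32; x2_3 = 232; y2_3 = 128; x0_4 = 16; y0_4 = 64; x1_4 = 144; y1_4 = 152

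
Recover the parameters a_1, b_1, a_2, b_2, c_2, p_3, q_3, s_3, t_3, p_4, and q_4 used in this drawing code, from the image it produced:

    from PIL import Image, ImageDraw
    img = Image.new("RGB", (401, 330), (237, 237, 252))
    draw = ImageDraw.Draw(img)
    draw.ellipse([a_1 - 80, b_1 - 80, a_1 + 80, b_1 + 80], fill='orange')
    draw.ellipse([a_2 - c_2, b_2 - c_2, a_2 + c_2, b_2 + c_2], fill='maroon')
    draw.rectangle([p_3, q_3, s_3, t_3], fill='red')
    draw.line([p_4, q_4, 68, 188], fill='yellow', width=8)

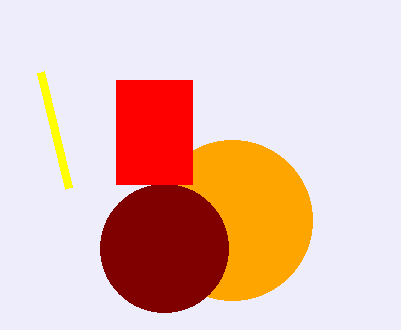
a_1 = 232
b_1 = 220
a_2 = 164
b_2 = 248
c_2 = 64
p_3 = 116
q_3 = 80
s_3 = 192
t_3 = 184
p_4 = 40
q_4 = 72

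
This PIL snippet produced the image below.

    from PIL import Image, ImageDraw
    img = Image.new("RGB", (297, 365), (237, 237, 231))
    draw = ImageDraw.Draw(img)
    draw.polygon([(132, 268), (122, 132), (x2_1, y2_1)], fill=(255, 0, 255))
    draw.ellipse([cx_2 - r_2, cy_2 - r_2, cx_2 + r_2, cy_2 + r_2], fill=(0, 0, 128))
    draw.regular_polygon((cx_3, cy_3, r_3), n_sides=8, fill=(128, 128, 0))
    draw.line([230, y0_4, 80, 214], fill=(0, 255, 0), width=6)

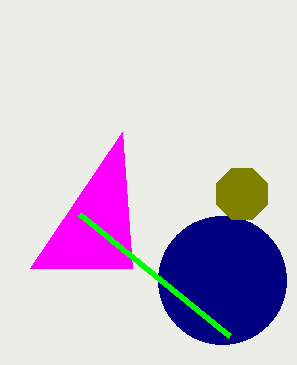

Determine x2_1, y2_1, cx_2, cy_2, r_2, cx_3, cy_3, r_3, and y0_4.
x2_1 = 30, y2_1 = 268, cx_2 = 222, cy_2 = 280, r_2 = 64, cx_3 = 242, cy_3 = 194, r_3 = 28, y0_4 = 336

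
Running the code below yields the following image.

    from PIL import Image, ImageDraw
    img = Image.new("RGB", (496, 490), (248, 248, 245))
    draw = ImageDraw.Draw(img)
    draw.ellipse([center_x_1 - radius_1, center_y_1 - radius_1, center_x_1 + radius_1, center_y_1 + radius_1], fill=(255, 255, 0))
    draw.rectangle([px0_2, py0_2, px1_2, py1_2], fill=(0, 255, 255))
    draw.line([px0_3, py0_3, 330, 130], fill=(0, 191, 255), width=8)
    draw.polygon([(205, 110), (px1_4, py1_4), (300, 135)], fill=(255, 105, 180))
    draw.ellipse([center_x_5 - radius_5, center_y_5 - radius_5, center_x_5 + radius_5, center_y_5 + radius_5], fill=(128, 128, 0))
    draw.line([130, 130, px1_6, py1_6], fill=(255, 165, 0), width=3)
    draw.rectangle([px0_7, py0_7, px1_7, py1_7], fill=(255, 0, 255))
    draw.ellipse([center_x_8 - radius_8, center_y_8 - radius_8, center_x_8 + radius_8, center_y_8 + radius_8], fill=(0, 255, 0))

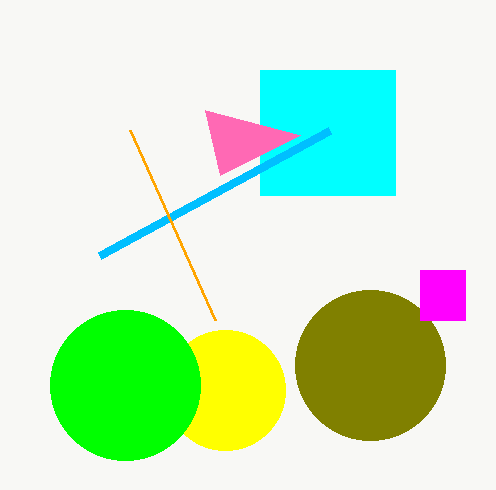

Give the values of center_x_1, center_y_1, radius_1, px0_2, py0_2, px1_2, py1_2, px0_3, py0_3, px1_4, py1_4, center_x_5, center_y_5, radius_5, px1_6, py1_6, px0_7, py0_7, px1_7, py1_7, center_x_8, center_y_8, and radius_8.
center_x_1 = 225, center_y_1 = 390, radius_1 = 60, px0_2 = 260, py0_2 = 70, px1_2 = 395, py1_2 = 195, px0_3 = 100, py0_3 = 255, px1_4 = 220, py1_4 = 175, center_x_5 = 370, center_y_5 = 365, radius_5 = 75, px1_6 = 215, py1_6 = 320, px0_7 = 420, py0_7 = 270, px1_7 = 465, py1_7 = 320, center_x_8 = 125, center_y_8 = 385, radius_8 = 75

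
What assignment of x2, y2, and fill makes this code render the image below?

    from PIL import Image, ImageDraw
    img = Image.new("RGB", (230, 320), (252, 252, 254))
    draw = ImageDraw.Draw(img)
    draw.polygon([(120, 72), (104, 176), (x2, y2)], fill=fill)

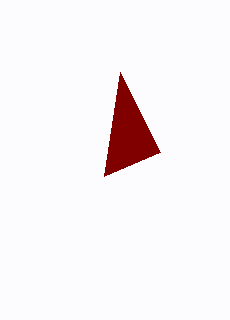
x2 = 160, y2 = 152, fill = 'maroon'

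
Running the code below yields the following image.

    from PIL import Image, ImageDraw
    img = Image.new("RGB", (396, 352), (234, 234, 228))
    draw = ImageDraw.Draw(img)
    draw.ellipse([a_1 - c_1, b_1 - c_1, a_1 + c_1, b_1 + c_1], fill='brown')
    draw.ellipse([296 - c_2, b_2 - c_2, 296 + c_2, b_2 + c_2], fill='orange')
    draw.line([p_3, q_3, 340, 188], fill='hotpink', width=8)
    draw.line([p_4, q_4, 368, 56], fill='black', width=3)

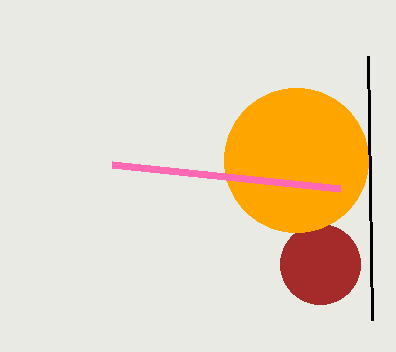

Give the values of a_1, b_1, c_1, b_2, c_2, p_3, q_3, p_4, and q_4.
a_1 = 320, b_1 = 264, c_1 = 40, b_2 = 160, c_2 = 72, p_3 = 112, q_3 = 164, p_4 = 372, q_4 = 320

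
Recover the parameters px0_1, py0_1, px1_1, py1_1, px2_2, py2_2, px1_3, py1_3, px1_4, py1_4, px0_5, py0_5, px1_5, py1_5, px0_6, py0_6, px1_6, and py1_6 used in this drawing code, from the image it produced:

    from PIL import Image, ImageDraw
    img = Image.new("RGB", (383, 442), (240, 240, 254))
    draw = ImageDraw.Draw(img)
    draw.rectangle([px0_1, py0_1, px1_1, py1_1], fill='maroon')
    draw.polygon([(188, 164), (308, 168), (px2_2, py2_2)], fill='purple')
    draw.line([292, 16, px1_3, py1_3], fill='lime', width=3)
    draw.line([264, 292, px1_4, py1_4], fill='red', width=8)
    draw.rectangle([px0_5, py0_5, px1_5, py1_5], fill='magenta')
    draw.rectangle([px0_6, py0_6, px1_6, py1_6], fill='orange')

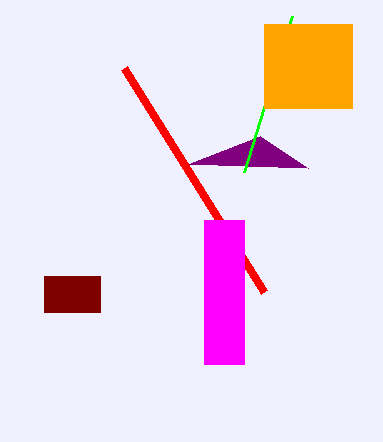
px0_1 = 44
py0_1 = 276
px1_1 = 100
py1_1 = 312
px2_2 = 260
py2_2 = 136
px1_3 = 244
py1_3 = 172
px1_4 = 124
py1_4 = 68
px0_5 = 204
py0_5 = 220
px1_5 = 244
py1_5 = 364
px0_6 = 264
py0_6 = 24
px1_6 = 352
py1_6 = 108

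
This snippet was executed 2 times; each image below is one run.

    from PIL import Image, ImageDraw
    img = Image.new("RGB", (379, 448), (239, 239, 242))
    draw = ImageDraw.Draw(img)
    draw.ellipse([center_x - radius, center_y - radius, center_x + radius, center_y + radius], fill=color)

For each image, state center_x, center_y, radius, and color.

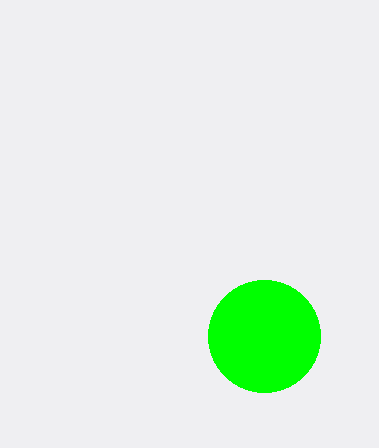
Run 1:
center_x = 264
center_y = 336
radius = 56
color = 'lime'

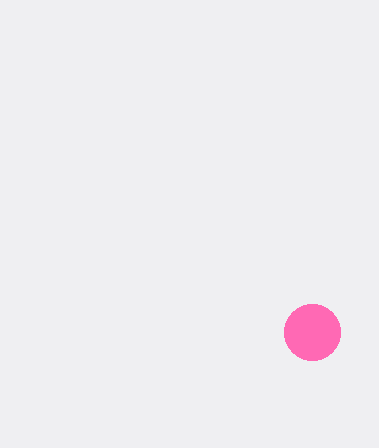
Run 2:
center_x = 312, center_y = 332, radius = 28, color = 'hotpink'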